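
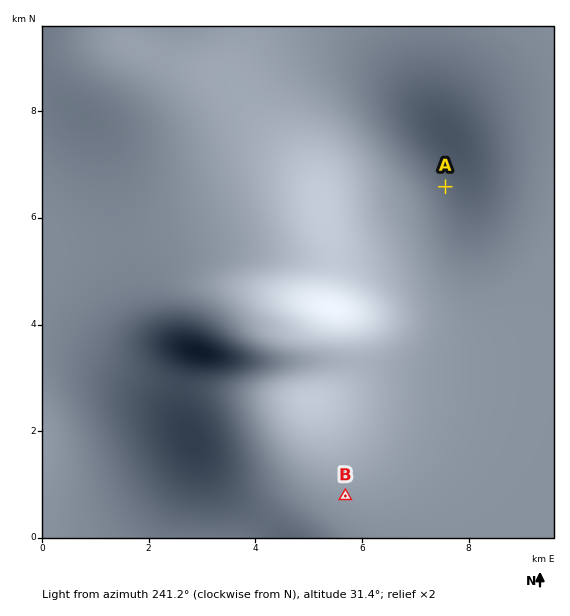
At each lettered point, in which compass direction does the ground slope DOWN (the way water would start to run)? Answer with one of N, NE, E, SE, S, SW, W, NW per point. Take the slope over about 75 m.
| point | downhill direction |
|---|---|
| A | E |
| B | NW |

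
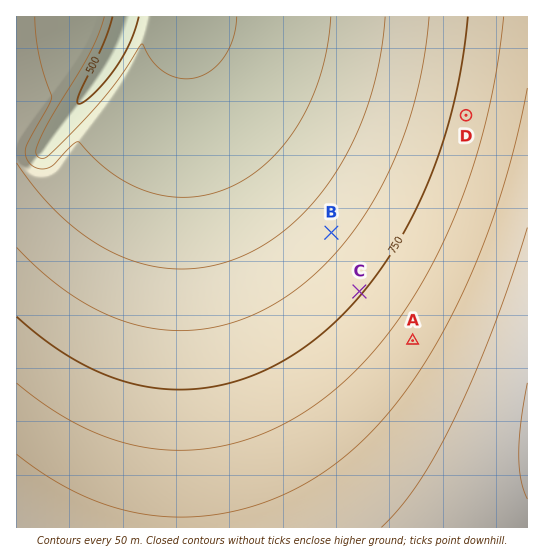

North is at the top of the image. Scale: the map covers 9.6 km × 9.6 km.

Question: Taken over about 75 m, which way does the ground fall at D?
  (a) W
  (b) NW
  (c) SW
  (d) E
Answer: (a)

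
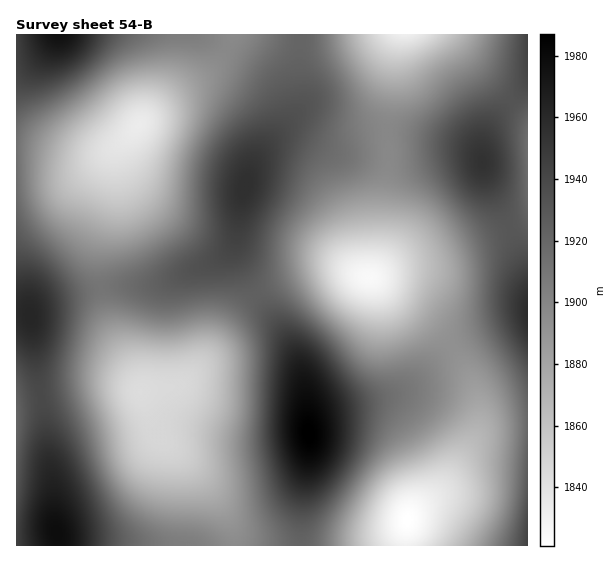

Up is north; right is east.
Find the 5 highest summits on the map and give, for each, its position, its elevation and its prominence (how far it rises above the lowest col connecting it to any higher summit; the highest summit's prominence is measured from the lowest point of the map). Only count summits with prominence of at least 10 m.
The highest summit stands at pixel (309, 433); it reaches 1987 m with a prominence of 166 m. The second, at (57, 533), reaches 1979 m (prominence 67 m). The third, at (30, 316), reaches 1962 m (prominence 23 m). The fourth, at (245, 187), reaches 1956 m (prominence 32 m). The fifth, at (482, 163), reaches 1954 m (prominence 24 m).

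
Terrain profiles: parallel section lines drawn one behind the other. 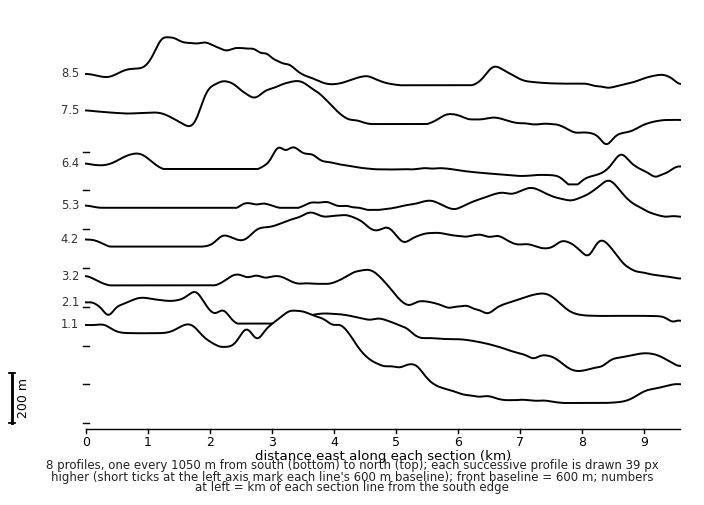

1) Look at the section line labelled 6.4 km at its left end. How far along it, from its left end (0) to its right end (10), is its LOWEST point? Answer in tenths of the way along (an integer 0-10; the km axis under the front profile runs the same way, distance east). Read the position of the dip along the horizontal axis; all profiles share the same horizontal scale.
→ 8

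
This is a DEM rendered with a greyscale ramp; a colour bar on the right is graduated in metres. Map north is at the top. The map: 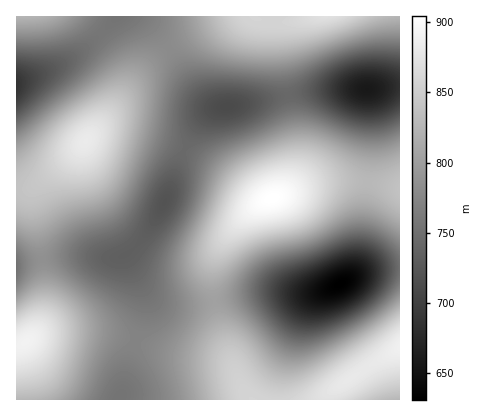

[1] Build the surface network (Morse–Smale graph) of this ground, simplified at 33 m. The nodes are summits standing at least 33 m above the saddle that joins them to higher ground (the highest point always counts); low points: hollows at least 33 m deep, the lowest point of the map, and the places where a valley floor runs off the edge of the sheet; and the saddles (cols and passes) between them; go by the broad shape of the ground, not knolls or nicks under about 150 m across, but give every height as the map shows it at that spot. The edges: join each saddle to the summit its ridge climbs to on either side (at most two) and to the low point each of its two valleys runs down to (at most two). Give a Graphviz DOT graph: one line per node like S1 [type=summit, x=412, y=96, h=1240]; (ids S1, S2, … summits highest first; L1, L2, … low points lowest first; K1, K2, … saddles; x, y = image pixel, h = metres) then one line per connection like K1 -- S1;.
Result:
graph terrain {
  S1 [type=summit, x=272, y=198, h=904];
  S2 [type=summit, x=26, y=342, h=890];
  S3 [type=summit, x=400, y=346, h=888];
  S4 [type=summit, x=86, y=142, h=882];
  S5 [type=summit, x=326, y=16, h=871];
  S6 [type=summit, x=18, y=16, h=825];
  L1 [type=low, x=340, y=284, h=631];
  L2 [type=low, x=366, y=90, h=658];
  L3 [type=low, x=16, y=86, h=685];
  L4 [type=low, x=398, y=400, h=827];
  K1 [type=saddle, x=328, y=400, h=872];
  K2 [type=saddle, x=368, y=182, h=828];
  K3 [type=saddle, x=214, y=302, h=803];
  K4 [type=saddle, x=42, y=260, h=785];
  K5 [type=saddle, x=170, y=48, h=780];
  K6 [type=saddle, x=136, y=342, h=773];
  K7 [type=saddle, x=102, y=32, h=757];
  K8 [type=saddle, x=184, y=150, h=745];
  K9 [type=saddle, x=288, y=96, h=742];
  K1 -- S3;
  K1 -- L1;
  K1 -- L4;
  K2 -- S1;
  K2 -- L1;
  K2 -- L2;
  K3 -- S1;
  K3 -- S3;
  K3 -- L1;
  K3 -- L2;
  K4 -- S2;
  K4 -- S4;
  K4 -- L2;
  K5 -- S4;
  K5 -- S5;
  K5 -- L2;
  K5 -- L3;
  K6 -- S2;
  K6 -- S3;
  K6 -- L2;
  K7 -- S4;
  K7 -- S6;
  K7 -- L3;
  K8 -- S1;
  K8 -- S4;
  K8 -- L2;
  K9 -- S1;
  K9 -- S5;
  K9 -- L2;
}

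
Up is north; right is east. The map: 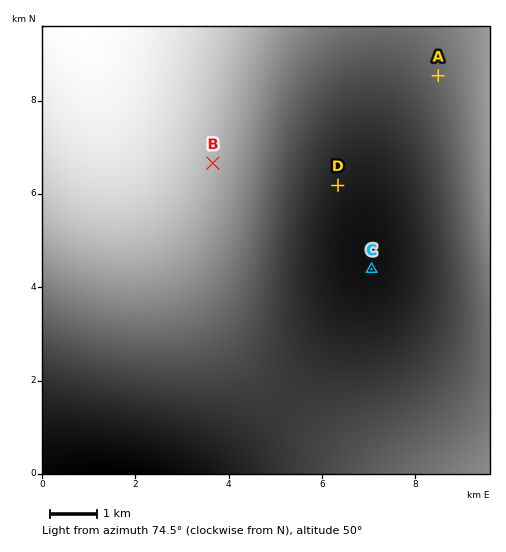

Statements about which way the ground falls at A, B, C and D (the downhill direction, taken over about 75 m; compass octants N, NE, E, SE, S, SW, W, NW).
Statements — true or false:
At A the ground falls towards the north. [true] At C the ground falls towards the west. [true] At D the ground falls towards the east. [false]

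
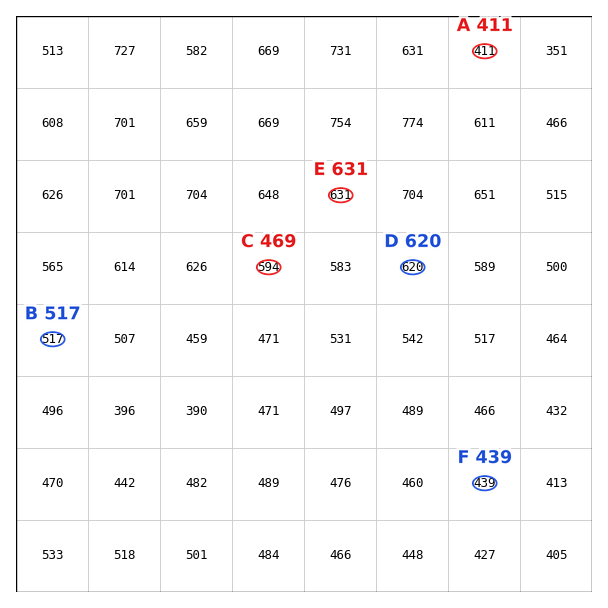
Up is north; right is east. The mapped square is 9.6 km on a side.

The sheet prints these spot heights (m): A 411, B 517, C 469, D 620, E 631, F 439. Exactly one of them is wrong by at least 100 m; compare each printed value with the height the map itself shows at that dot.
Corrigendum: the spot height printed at C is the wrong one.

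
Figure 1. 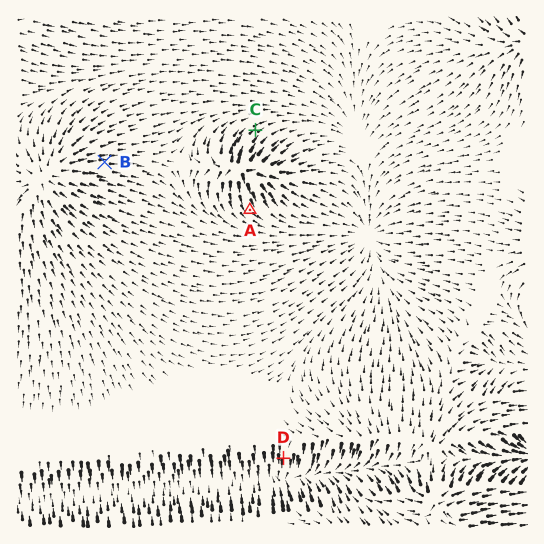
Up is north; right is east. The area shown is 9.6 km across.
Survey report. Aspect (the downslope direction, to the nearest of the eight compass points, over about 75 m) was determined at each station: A SE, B E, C NE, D S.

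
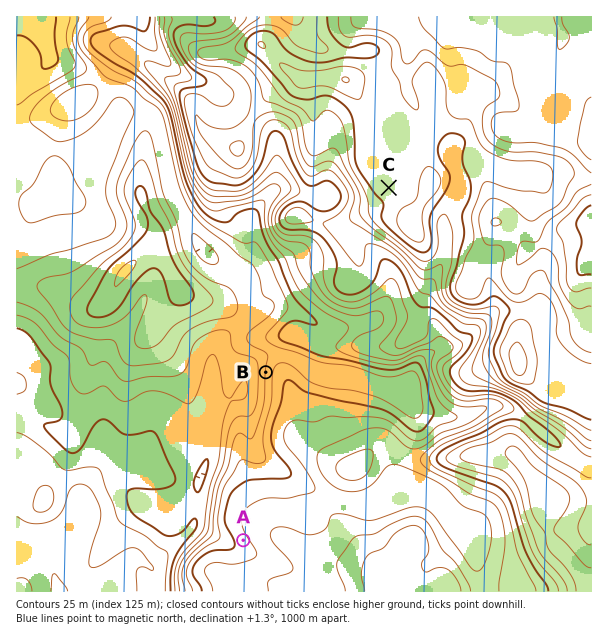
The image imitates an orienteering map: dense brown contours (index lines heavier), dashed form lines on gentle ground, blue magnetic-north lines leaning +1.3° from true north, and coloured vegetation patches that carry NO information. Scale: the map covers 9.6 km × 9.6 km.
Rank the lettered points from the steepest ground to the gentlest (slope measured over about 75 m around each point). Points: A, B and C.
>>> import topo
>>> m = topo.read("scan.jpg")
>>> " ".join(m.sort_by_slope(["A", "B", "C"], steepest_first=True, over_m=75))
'B A C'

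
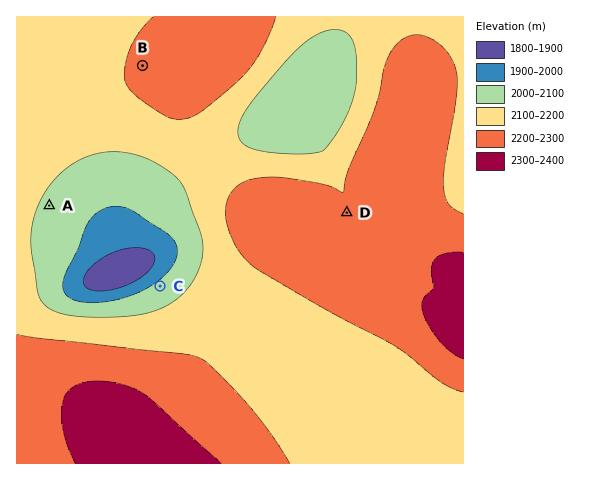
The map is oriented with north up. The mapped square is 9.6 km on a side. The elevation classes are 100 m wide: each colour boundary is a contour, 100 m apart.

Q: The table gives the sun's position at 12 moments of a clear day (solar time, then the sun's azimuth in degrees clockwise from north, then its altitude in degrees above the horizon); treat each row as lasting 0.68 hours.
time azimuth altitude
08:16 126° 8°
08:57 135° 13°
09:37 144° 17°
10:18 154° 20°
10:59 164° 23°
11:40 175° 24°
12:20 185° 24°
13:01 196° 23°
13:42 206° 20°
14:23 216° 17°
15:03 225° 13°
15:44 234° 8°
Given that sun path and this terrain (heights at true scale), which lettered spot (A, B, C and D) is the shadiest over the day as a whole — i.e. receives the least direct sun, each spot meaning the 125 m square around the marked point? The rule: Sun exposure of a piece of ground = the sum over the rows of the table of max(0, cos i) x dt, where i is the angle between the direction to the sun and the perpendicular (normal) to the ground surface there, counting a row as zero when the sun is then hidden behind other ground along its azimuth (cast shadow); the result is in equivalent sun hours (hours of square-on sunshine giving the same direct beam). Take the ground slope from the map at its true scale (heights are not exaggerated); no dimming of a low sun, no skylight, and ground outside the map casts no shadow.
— C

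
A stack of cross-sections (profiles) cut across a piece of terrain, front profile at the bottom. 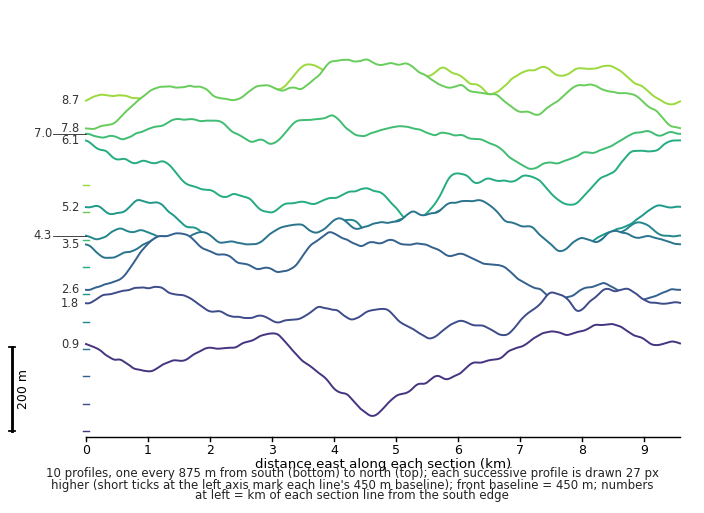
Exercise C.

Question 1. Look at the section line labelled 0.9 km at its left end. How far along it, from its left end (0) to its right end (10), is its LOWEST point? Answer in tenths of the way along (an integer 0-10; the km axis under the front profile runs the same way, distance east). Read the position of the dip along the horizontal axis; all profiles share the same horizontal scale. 5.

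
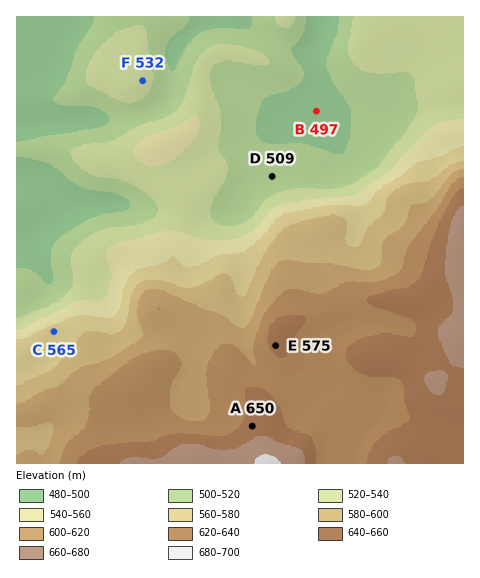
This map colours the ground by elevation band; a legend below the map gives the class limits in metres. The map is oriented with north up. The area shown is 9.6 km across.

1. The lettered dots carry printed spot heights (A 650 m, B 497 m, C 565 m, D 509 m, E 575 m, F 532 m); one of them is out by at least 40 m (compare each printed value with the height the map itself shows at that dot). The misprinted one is E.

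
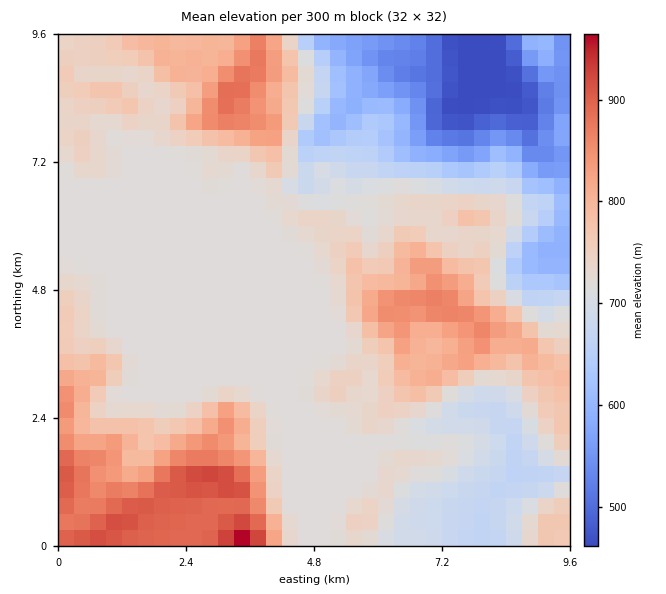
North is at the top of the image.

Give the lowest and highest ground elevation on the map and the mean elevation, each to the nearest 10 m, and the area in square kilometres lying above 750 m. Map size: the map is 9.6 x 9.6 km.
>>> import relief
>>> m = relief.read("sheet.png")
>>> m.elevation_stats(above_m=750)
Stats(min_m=460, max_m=970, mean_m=720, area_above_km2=28.3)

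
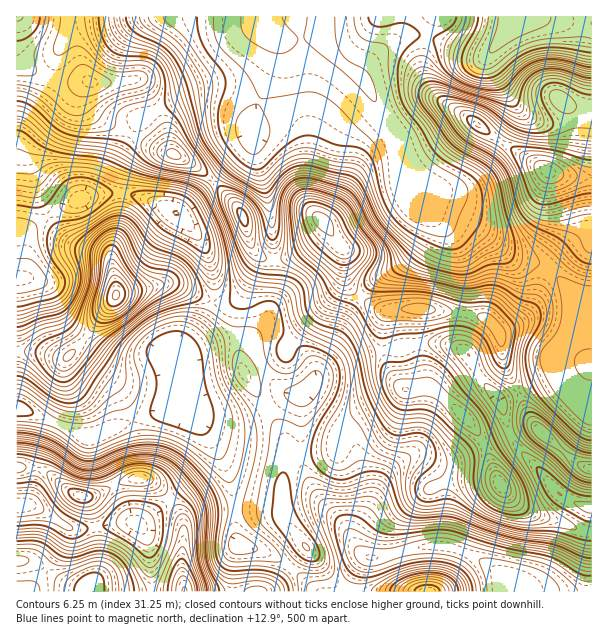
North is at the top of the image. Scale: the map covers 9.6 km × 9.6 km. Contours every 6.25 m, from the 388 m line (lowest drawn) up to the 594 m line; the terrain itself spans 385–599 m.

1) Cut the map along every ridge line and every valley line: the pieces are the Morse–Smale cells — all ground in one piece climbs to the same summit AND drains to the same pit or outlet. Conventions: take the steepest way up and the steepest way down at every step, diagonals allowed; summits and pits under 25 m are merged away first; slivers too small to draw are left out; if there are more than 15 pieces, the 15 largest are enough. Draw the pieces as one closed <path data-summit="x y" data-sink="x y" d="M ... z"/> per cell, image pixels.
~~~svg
<path data-summit="321 221" data-sink="516 17" d="M324 31l-1 3-21 4-28 3 3 3 0 16-6 18-18 38-1 27-38 37 27 32 12 37 8 9 9 2 18-2 12-6 18-14 7-8 1-6 18 28 0 23 6 13 22 18 18 5-5 4-1 6-2 17 2 12 38-7 19 0 18 5 11 9 10 20 18 23 15-4 42-23 10 17 13 13 13 9 1-112-16 0-6-10-25-24-24-6-14-6-33-28-40-15-18-10-12-24-4-30-6-15-12-16-15-32-35-30-6-10z"/><path data-summit="321 221" data-sink="509 588" d="M326 224l-1 6-7 8-18 14-12 6-18 2-12-6 0 10-16 29-11 9-18-1-2 2-3 9-9 14-23 27 5 19-3 33 24 21 21 35 11 31 1 42 3 11 34 9 18 12 28 26 35 0 5-20 10-14 19-2 32-9 24-1 2-46-3-15-8-14-12-11-11-3-10 5-16 14-19 39-11 15 11-20 2-12-13-60-5-9-12-11-20-12-11-11 0-5 16-18 25-12 35-10 1-29 1-6 5-4-18-5-22-18-6-13 0-23z"/><path data-summit="548 171" data-sink="516 17" d="M536 16l-20 0-17 26-13 13-10 0-53-19-22 1-18 12-19 20-3 8 6 7 15 32 15 22 7 39 8 18 5 7 17 9 40 15 33 28 14 6 24 6 25 24 6 10 15 0 1-276z"/><path data-summit="17 17" data-sink="516 17" d="M257 16l-240 0-1 41 11 11 26 12 34 0 3 3-4 3-1 13 3 8 11 11 59 32 28 10 27 21 39-38 1-27 23-50 1-22-18-15z"/><path data-summit="501 485" data-sink="509 588" d="M383 350l-35 10-25 12-16 18 0 5 11 11 26 16 6 7 5 9 13 57-6 21 4-1 19-39 16-14 13-5 14 7 6 7 8 14 3 15-1 47 20 5 27 14 14 13 3 5 1 8 82 0 1-59-55-17-25-17-14-19-11-30-12-22-38-37-6-3-29 0-8-10z"/><path data-summit="116 296" data-sink="17 278" d="M126 193l-21 0-25 6-35 18-19 14-2 6 0 38-3 3-5 1 1 73 24 0 25 6 18-17 31-45 5-4 50-9 10 3 26 14 6 0 2-22-3-14-7-19-11-15-17-18-29-13z"/><path data-summit="116 296" data-sink="509 588" d="M170 283l-53 11-27 39-24 25-25-6-24 0-1 56 19 6 43 20 12 4 24-11 62-21 2-2 3-17 0-15-5-19 23-27 13-24z"/><path data-summit="17 17" data-sink="17 278" d="M17 58l0 220 4 0 3-3 0-38 2-6 19-14 35-18 25-6 21 0 29 9 22 12 35-32-6-8-20-14-28-10-59-32-11-11-3-8 1-13 4-3-3-3-34 0-26-12z"/><path data-summit="80 495" data-sink="509 588" d="M177 404l-87 34-12-4-43-20-18-5-1 58 28 3 24 20 12 6 13 0 35-16 15-2 10 4 18 17 32-25 9-10 4-8-2-9-12-21z"/><path data-summit="501 485" data-sink="516 17" d="M441 343l-19 0-38 7 4 16 10 18 7 6 26-2 15 10 29 30 12 22 11 30 10 15 13 11 16 10 27 7 21 9 6 0 1-25-13-2-15-7-12-12-11-15-27-28-14-41-18-21-12-24-11-9z"/><path data-summit="90 591" data-sink="516 17" d="M30 505l-14 1 1 86 134-1 0-25-3-24-3-9-8-10-12-1-29 6-24 1z"/><path data-summit="90 591" data-sink="516 17" d="M515 16l-257 0 0 10 8 10 9 4 27-2 21-4 1-3 2 13 6 10 28 24 4-9 19-20 22-13 18 0 53 19 10 0 22-25 8-12z"/><path data-summit="591 468" data-sink="516 17" d="M555 373l-42 23-14 5 5 9 6 24 8 15 23 22 19 23 19 11 12 1 1-93-14-10-13-13z"/><path data-summit="185 591" data-sink="509 588" d="M215 446l1 10-4 8-42 36 6 7 8 20-3 39 4 26 47-1 2-31 4-12-3-14-1-42-6-21z"/><path data-summit="428 591" data-sink="509 588" d="M443 546l-24 1-32 9-19 2-10 14-4 19 154 0 0-7-3-5-14-13-27-14z"/>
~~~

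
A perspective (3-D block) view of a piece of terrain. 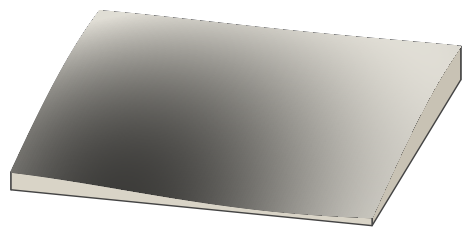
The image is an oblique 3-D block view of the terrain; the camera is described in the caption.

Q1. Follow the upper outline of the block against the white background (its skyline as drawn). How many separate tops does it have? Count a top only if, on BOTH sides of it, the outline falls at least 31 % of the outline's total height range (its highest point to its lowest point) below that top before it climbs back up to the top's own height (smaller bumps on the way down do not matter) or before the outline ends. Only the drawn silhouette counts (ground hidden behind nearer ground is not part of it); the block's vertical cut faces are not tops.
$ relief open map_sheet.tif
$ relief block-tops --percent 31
0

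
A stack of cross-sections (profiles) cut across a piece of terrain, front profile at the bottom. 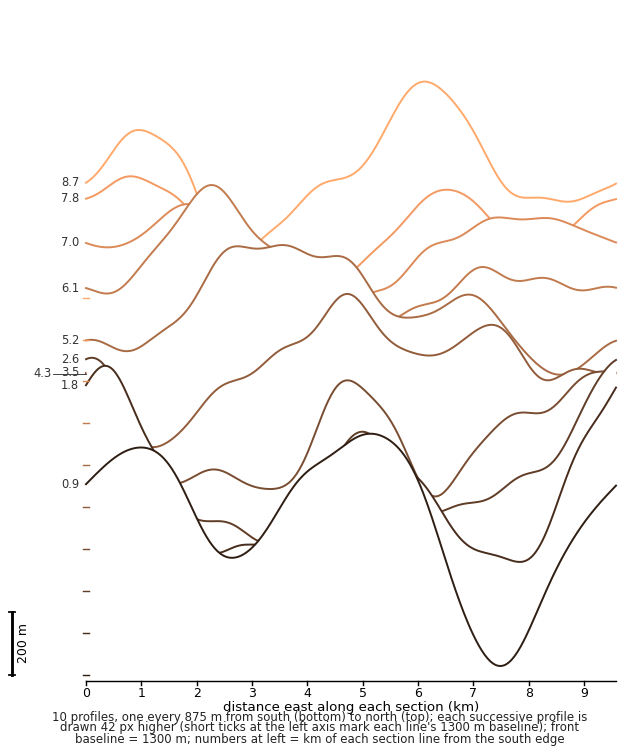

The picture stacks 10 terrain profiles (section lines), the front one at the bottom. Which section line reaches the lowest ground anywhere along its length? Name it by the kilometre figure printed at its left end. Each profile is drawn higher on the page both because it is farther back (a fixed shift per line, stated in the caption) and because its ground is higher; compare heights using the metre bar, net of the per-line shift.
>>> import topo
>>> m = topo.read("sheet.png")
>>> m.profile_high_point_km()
0.9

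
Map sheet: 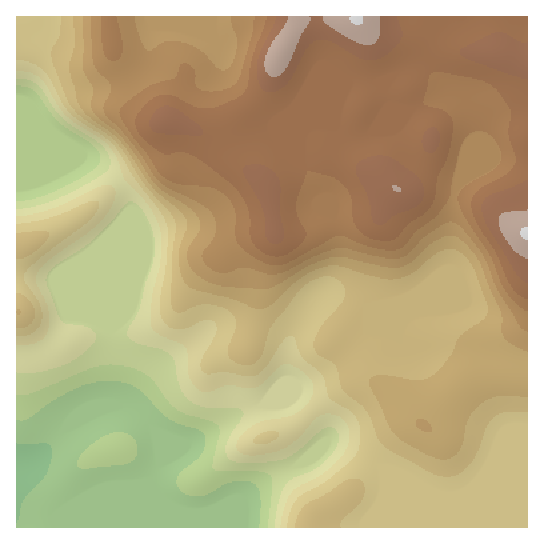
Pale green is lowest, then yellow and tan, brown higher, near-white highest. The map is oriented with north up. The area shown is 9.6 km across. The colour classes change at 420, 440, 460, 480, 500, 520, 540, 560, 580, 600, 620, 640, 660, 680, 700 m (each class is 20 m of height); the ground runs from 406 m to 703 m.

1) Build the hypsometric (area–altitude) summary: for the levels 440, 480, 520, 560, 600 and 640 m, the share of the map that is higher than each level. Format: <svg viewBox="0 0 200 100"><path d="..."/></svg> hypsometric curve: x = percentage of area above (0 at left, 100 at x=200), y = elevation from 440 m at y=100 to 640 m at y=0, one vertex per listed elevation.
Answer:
<svg viewBox="0 0 200 100"><path d="M182 100l-25-20-21-20-45-20-21-20-26-20"/></svg>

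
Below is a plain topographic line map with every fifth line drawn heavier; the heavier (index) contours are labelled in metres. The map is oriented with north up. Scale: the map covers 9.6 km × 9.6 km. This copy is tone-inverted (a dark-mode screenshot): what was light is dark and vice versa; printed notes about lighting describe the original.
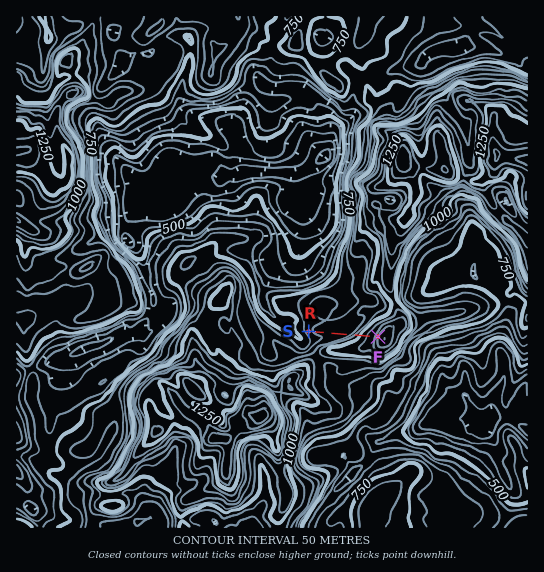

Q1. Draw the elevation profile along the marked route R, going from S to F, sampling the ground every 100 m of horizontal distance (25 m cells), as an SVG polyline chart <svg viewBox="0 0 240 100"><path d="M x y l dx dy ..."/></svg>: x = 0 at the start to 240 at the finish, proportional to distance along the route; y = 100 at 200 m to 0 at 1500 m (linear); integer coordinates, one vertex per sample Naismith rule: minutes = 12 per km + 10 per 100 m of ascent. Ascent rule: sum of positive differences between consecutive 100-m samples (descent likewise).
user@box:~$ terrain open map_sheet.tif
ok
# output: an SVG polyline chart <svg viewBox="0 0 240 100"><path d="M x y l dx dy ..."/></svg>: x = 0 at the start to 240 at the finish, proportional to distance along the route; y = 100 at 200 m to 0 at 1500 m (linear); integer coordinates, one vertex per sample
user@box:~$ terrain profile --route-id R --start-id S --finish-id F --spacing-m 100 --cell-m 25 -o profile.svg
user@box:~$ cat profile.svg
<svg viewBox="0 0 240 100"><path d="M0 52l18-2 19-1 18-1 19 0 18 1 18 0 19-1 18-2 19-4 18-5 18-2 19-3 18-4 1 0"/></svg>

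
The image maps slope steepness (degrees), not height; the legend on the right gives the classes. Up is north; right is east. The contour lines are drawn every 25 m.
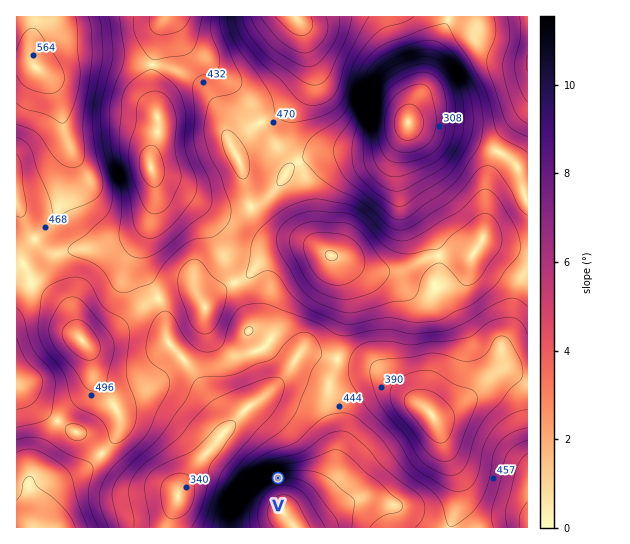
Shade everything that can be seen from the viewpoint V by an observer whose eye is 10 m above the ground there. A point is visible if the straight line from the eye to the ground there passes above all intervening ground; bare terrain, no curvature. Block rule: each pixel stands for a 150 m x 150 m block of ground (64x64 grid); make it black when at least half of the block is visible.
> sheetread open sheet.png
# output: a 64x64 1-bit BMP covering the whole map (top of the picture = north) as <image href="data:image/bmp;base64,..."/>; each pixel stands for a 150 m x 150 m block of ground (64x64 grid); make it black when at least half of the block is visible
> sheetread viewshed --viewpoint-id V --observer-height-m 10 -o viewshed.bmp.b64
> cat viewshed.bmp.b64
<image width="64" height="64" href="data:image/bmp;base64,Qk0+AgAAAAAAAD4AAAAoAAAAQAAAAEAAAAABAAEAAAAAAAACAAATCwAAEwsAAAIAAAAAAAAA////AAAAAAA//gAAAAAAAD//AAAAAAAAP/+AAAAAAAM//8AAAAAAB3//wACAAAAPf//wAcAAAB9///wB/4AAHz///8f/gAAfP/////+AAD9//////4AAPz4f////gAA/PA////+AAD8cD////4AAPwwP////wAA/Af/////AAD8A/////8AAPwB/////4AA/AH/////AAP8Af////+AD/wB/////////AP////////8B/////////wD/////////AP////////8A/////////wD/////////APf///////8A4////////wDh/v//////APD4f/////8A8CA////f/wBwAB///9/HADAAD//wP8MAcAAP/8AfwwD4AD/8AAfwB/gAB/AAB+Af+AAAAAADwB/4AAAAAABAD/gAAAAAAAAP+AAAAAAAAA/4ADgAAAAAD/gAOAAAAAAP+AB8AAAAAB/4AHwAAAAAH/gA/gAAAAAf8AH+AAAAAA/wA/4AAAAAD/AD9gAAAAAf8APuAAAAAP/wAY8AAAAD//AABwAAAAf/8AADgAAAB//wAAGAAAAH//AAA8AAAAf/8AAD4AAAB//4GAf4AAAHf/z4B/gAAA8///AP/AAADwP/gB/+AAAHB/8AH/4AAAcH/wA//wAABw/+AD//AAAHH/8AP/wAAAcf/wA/8AAABw=="/>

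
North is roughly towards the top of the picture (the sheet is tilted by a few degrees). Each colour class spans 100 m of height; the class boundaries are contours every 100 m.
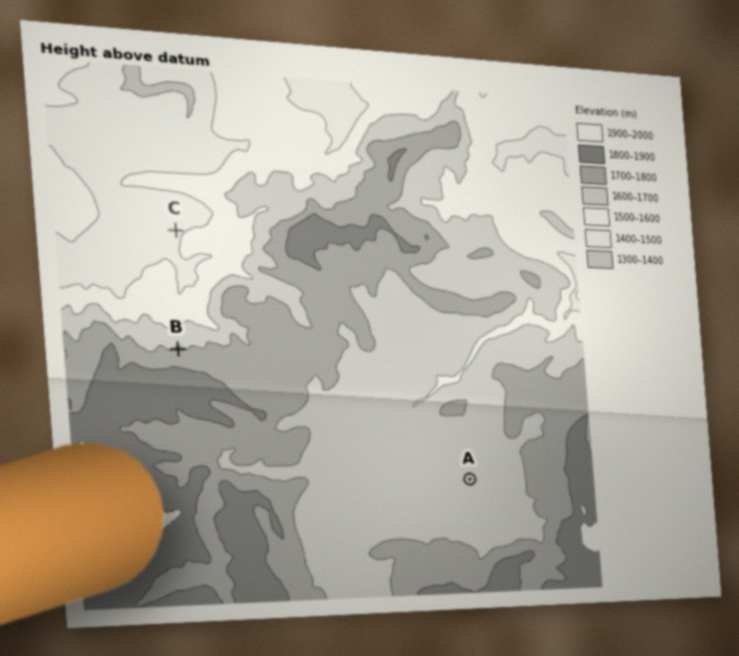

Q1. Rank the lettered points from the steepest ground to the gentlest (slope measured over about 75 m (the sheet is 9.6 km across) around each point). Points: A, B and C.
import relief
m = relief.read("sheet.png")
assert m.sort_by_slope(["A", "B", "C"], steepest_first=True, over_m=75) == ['B', 'C', 'A']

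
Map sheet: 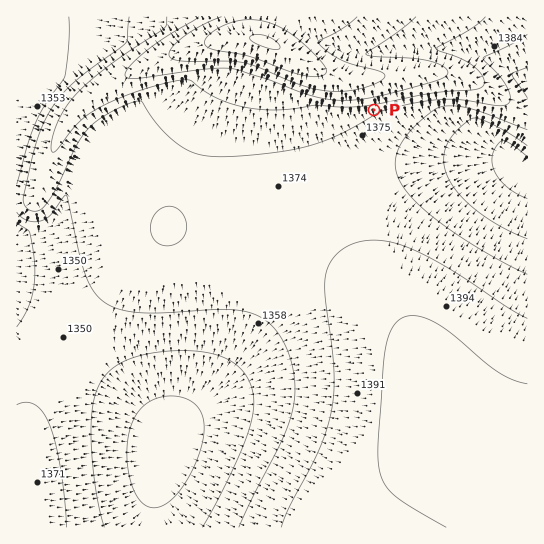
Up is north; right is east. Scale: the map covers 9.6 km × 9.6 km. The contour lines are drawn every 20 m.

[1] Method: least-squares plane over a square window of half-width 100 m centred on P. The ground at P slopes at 6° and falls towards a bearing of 168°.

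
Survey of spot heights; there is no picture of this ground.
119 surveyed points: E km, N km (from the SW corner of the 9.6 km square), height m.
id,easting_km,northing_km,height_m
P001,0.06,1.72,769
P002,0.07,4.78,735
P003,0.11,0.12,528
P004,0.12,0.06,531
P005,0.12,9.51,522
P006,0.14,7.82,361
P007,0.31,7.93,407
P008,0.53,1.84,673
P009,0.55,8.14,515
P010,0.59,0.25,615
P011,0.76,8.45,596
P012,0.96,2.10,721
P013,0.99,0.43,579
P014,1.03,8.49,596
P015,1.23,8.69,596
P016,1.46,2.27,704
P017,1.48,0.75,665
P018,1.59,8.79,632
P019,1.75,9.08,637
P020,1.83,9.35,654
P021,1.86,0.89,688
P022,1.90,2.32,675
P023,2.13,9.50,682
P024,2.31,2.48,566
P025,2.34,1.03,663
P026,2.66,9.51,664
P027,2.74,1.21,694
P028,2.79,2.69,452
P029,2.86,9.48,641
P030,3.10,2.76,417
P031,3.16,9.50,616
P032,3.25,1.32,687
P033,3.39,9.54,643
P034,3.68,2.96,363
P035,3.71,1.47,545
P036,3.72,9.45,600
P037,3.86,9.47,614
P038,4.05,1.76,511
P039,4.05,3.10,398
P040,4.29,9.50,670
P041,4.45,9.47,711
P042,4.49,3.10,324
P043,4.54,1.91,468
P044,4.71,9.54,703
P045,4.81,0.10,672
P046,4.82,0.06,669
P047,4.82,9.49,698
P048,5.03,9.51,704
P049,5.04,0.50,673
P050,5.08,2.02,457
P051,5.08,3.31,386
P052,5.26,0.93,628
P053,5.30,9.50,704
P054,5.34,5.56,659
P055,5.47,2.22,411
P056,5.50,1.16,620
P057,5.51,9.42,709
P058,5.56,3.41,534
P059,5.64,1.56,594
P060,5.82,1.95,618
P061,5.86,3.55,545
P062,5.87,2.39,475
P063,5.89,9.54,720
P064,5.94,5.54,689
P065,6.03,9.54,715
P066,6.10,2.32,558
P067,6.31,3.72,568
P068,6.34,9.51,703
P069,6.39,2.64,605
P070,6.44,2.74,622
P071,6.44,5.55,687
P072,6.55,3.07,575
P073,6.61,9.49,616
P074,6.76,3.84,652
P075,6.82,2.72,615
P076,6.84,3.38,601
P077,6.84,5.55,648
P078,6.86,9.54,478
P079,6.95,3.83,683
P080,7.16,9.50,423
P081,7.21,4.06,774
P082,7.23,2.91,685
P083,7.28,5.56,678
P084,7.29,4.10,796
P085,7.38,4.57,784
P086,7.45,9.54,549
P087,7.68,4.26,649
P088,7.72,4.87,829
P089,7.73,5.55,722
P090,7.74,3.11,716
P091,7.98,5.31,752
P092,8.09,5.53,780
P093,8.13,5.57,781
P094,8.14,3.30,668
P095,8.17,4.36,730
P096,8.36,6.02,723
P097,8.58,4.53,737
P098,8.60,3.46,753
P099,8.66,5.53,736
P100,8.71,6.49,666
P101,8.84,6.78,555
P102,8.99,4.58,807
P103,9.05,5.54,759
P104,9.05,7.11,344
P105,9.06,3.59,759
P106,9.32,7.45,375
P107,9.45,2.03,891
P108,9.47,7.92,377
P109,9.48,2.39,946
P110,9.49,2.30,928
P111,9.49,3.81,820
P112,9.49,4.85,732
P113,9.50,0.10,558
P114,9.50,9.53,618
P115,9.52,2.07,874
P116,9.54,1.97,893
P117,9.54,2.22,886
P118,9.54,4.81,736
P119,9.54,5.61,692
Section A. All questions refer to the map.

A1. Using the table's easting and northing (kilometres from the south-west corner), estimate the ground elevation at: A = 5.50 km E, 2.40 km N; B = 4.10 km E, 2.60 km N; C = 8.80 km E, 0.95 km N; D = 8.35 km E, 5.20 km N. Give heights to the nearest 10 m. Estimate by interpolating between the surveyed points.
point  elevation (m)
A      360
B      440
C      600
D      760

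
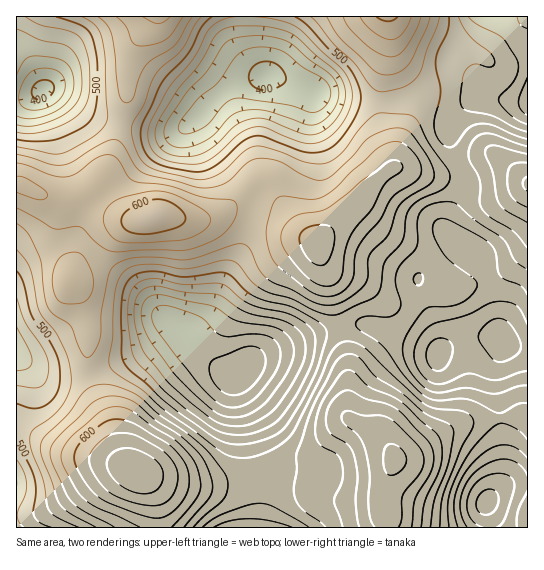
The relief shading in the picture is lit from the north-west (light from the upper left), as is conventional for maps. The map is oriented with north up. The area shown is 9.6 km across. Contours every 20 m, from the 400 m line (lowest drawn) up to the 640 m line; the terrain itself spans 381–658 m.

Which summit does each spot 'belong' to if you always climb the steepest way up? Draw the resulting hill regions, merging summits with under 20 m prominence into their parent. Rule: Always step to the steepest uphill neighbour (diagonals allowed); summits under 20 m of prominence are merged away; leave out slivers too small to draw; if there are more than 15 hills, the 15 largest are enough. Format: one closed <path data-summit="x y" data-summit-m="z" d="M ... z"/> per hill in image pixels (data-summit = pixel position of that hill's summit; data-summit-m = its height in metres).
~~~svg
<path data-summit="319 242" data-summit-m="610" d="M271 76l-20 3-18 6-15 11-22 23 0 6 16 29 20 25 21 22 0 12-10 36-16 28-15 36-15 16-10 8 24 24 19 12 11-1 16-15 16-8 44-16 40-9 13 1 68 28 1-19-19-45-1-11 28-26 10-4 10 1-20-18 0-9 2-7 15-26 0-12-13-31-2-19 8-13 10-10 10-5-31 2-25-4-16 4-51-1-33-5z"/><path data-summit="154 217" data-summit-m="618" d="M50 89l-7 0-12 7-15 3 0 256 26 20 9 2 28 0 20-5 47-21 31-23 10 8 22-19 8-15 10-25 18-35 8-29 0-12-21-22-20-25-17-34-17 11-12 1-20-3-52-13-29-20z"/><path data-summit="138 473" data-summit-m="658" d="M178 328l-32 23-59 25-41 0-30-19 1 171 242-1 2-32-14-73-10-28-1-16 3-4-9-1-12-6z"/><path data-summit="394 459" data-summit-m="624" d="M363 324l-14 1-32 8-44 16-16 8-18 16-3 5 1 16 10 28 14 73-2 32 230 1-2-26 10-15 6-12-2-57-5-32 0-19 7-21-2-7-2-2-30 2-14 4-17 10z"/><path data-summit="158 17" data-summit-m="587" d="M242 16l-225 0-1 82 11-1 16-8 7 0 15 7 24 17 13 6 52 12 24 0 17-11 23-24 15-11 13-5 18-3-17-26-4-14z"/><path data-summit="387 17" data-summit-m="604" d="M499 16l-256 0 0 21 8 22 14 17 24 5 32 14 46 6 38 0 16-4 25 4 20 0 7-2 54 2 1-55-19-16z"/><path data-summit="527 183" data-summit-m="583" d="M501 99l-23 0-7 2-14 13-8 13 2 19 13 31 0 12-15 26-2 7 0 9 12 13 18 13 10 16 8 24 5 41 9 7 18 4 1-247z"/>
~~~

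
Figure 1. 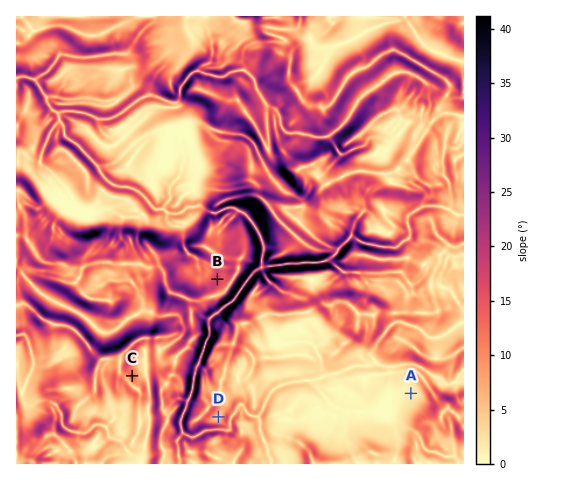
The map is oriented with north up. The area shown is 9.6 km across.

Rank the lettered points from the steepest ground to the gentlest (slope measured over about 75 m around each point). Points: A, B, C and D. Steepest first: B C D A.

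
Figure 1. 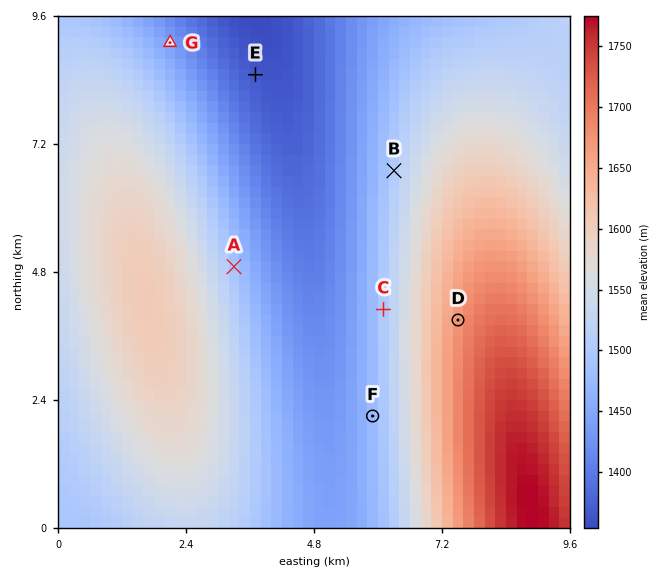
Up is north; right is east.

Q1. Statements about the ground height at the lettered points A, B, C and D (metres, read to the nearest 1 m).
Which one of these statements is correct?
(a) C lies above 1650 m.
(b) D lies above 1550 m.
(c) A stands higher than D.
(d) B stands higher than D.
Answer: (b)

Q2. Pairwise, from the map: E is lower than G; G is lower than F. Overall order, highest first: F G E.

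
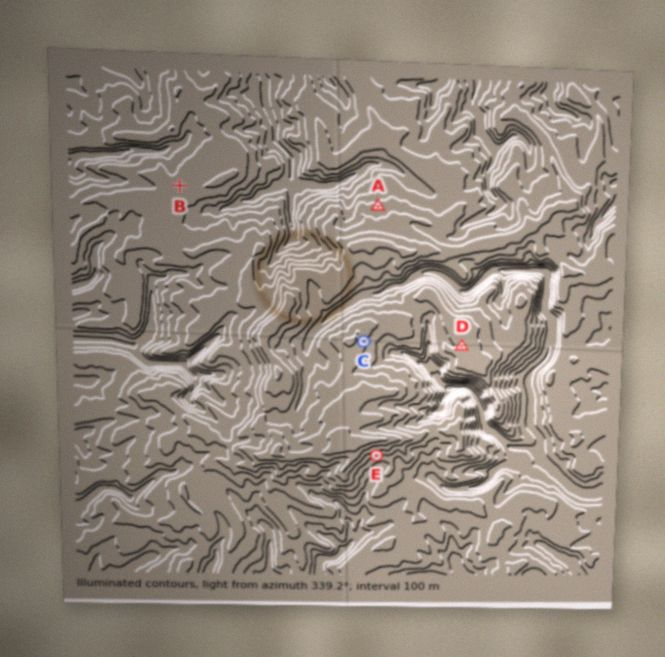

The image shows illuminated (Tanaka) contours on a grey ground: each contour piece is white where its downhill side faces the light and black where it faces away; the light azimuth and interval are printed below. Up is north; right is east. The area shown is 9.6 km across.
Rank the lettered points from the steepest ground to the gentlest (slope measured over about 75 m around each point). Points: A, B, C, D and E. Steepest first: E C A B D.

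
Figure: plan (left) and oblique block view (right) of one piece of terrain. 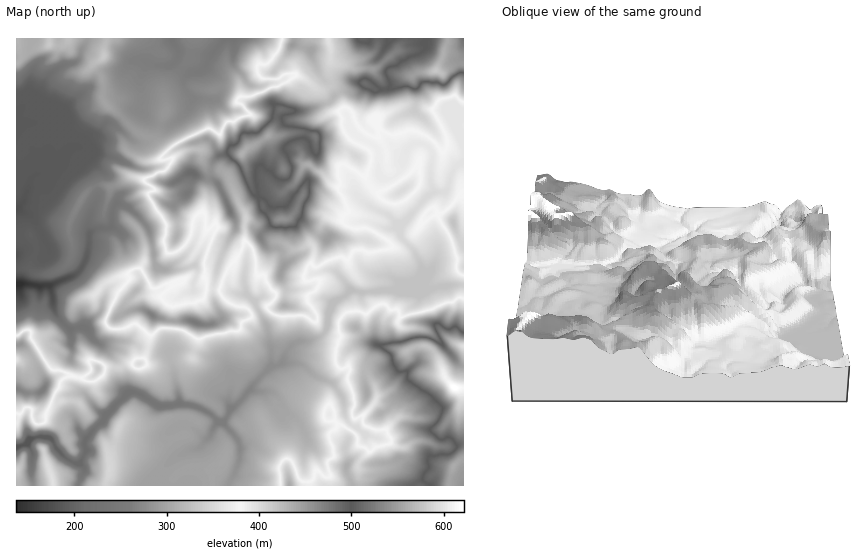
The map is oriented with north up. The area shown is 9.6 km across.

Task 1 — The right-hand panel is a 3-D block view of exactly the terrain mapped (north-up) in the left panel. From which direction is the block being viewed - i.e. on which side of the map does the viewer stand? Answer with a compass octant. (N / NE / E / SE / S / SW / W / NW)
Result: N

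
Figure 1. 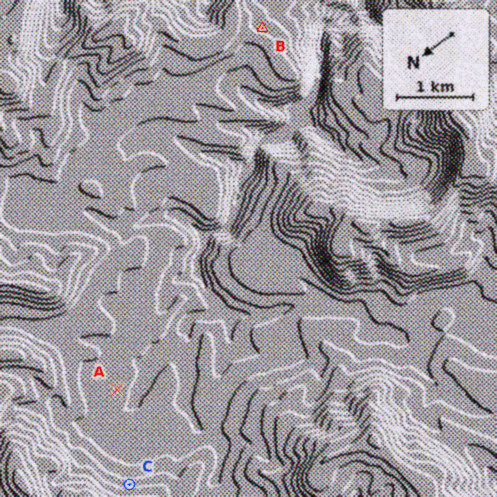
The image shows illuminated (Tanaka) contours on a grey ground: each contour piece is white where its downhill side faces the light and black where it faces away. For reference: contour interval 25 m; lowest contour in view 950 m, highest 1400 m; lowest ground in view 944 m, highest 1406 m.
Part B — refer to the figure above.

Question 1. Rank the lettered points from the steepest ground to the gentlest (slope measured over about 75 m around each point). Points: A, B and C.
C B A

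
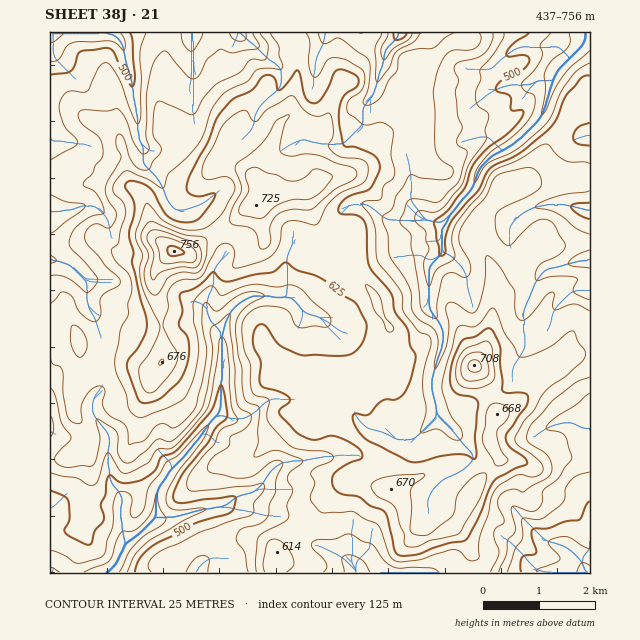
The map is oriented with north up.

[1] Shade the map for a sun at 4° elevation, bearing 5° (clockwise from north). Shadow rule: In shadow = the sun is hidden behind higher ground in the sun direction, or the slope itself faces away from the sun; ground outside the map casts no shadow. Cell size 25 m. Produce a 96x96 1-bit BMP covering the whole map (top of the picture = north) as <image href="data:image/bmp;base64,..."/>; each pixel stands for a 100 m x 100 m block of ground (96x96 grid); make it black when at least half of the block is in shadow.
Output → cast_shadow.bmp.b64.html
<image width="96" height="96" href="data:image/bmp;base64,Qk2+BAAAAAAAAD4AAAAoAAAAYAAAAGAAAAABAAEAAAAAAIAEAAATCwAAEwsAAAIAAAAAAAAA////AAAAAAD/4ABgAAAH//+Dj/Pv4ABgAAAP///Dj+P34ABwAAAP///AngfziAAwAAAf///AHA/wDgAAAAA/8f/AP/8AH4AAAAB/8B/gf/4AH8AAAAAf8AfA//wAH+AAAAAf8AAQ3/gAH/4AAAAf8AAwP/gAH//gAAAf+AAR//DgH///gAAf+AAB/+DwH///4AAf+AAL/+D4H///8AA//AAP/wD/H/n/+AA/+AAH/4D/H/x//AAfgAAH/8D/P/4f/gAOAAAD/+f/P/4P/wAAAAAD///+P/8D/4AAAAAB/4/+P/+AH/gAAAAB+A/+P/+AB/8AAAAAMAAAP//AA//AAAAAAAAAMf/gAf/gAAAMAAAAMf/gAP/wAAAMAAAYMf/wAP/AAADgEAA8ef/wAcAgAADg/AA8ff/wAcAAAADx/wA4f/34fcAAAAHx/+Aw//z4/IAAAAHwH/AA4/z8/gAAAAH4H/AAAfwc/wAAAAH4APgAAfwAP8AAAAH8Af+AAf4AH+AAAAH8Af+AA/4AD+AAAAH+AP+AAxwCA8AAAAH+AP8AABwCAAAAAAD+AD8AAAwDAAAAAAB4AA8AAAADYAAAAAAAAAAAAAAHcAAAAAAAAAAAAAAHOAAAAAAAAAAAAAAHgAAAAAAAAAAAAAAHgAAAAAAAAAAAAAOHgAAAAAAAAAAAAM/PgAAAAAAAAAAAAP/vgAAAAAAAAAAAAP//wAAAAAAAAAAAAP//wAAAQAAAAAAAAP//8AAAAAAAAAAAAf///AgAAAAAAAAAAf////gAAAAAAAAAAf////xwAAAAAAAAB/////3gAAAAAAEAP9/////gAAAAAAEB/x///z/AAAAAAAAH/h/4/x+AAAAAAAAP/h/8fwAAAAAAAeA/8c/+H0AAAABAAf9/wecHB/AAAADAAP8Dg/ADe/gAAAHAAAcBA+AD+HwAAAAAAAAAAAAD/P4AAAwAAAAAAAAA//8AAA4AAAAAAAAA//+AAD4AAAAAAAAAf//wAH8AAAAAOAAAf//8OP8AMAD8fAAAH///+P+AfB///gAIAf//4f+Af////gAcAH//wffAP/8HHgAfAAH/wcPgA/8AAAAf4AB/iAPwAAAAAAAf4AA/mAPwAAAAAAAPwAAAAAA4AAAAAAAAAAAAAAA4AAAAAAAAAAAAAAA8AAAAAAAAAAAAAAA/AAAAAAAAAAAAAAAfwAAAAHAAAAAAAAAP4AAHAHAAAADAAAAH8AAfgAAAAAGAAAAB+AAfAAAAAAAAAAAAeAAAAAAAAAAAAAAAPAAAAAAAAAAAAAAADAAAAAAAAAAMAAAABAAAAAAAAAAOAAAAAAAAAAAAAAAPAAAAAAAAAAAAAAAPAAAAAAAAAAAAAAAPAAAAAAAAAAAAAAAGAAAA+AAAAAAAAAAAAAAx/AAAAAAAAAAAAAB4/gAAAAAAAAAAAAD8HwAAAAAAAAAAAAH+A8AAAAAAAAAAAAH/AGAAAAAABgAAAAH/gAAAAAAAD8AAMABj8AAABAAAD8AAMAAAfgAADgAAHgAAAAAAAAA="/>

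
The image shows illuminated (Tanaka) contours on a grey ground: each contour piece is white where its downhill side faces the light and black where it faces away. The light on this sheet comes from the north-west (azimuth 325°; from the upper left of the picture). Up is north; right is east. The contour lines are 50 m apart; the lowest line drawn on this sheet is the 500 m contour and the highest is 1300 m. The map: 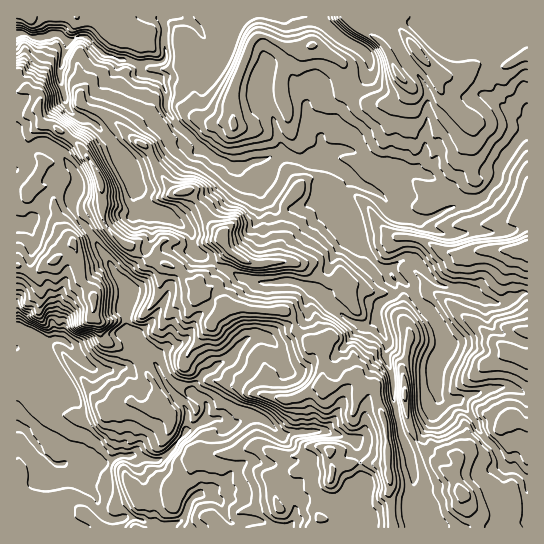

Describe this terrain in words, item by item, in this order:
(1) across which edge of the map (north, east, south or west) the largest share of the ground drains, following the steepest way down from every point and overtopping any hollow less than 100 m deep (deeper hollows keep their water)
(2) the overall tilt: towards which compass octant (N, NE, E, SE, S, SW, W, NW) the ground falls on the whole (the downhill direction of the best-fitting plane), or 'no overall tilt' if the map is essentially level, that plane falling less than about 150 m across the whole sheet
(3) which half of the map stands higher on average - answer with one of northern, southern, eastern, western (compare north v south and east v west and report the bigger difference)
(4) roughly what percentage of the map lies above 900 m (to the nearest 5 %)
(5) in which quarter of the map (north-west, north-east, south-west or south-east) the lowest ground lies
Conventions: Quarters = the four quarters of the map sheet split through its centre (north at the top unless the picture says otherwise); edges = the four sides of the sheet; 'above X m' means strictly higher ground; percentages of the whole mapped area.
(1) Most of the ground drains across the western edge.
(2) The general tilt is down to the west (the land rises towards the east).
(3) Taken as a whole, the eastern half is higher than the western.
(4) Roughly 60 % of the ground is higher than 900 m.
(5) Look to the south-west quarter for the lowest ground.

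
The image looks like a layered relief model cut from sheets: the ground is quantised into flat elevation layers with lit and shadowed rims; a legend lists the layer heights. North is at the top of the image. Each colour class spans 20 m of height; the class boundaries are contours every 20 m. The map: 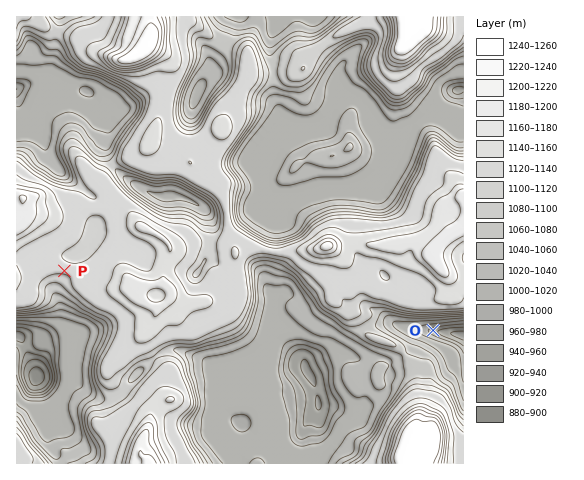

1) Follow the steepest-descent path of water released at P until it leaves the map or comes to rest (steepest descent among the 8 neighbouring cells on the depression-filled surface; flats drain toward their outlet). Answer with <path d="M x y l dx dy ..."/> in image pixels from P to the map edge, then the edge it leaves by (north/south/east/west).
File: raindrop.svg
<path d="M64 271l0 5-4 4-4 7 0 11 3 3 0 20-13 13-29 1"/>
exit: west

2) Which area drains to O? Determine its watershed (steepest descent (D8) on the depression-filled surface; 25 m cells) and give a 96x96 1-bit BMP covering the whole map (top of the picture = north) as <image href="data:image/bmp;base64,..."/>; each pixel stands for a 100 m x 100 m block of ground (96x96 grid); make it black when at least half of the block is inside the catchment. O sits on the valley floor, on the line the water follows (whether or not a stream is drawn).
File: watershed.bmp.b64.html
<image width="96" height="96" href="data:image/bmp;base64,Qk2+BAAAAAAAAD4AAAAoAAAAYAAAAGAAAAABAAEAAAAAAIAEAAATCwAAEwsAAAIAAAAAAAAA////AAAAAAAAAAAAAAAAAAAAAAAAAAAAAAAAAAAAAAAAAAAAAAAAAAAAAAAAAAAAAAAAAAAAAAAAAAAAAAAAAAAAAAAAAAAAAAAAAAAAAAAAAAAAAAAAAAAAAAAAAAAAAAAAAAAAAAAAAAAAAAAAAAAAAAAAAAAAAAAAAAAAAAAAAAAAAAAAAAAAAAAAAAAAAAAAAAAAAAAAAAAAAAAAAAAAAAAAAAAAAAAAAAAAAAAAAAAAAAAAAAAAAAAAAAAAAAAAAAAAAAAAAAAAAAAAAAAAAAAAAAAAAAAAAAAAAAAAAAAAAAAAAAAAAAAAAAAAAAAAAAAAAAAAAAAAAAAAAAAAAAAAAAAAAAAAAAAAAAAAAAAAAAAAAAAAAAAAAAAAAAAAAAAAEAAAAAAAAAAAAAAAOAAAAAAAAAAAAAAAfAAAAAAAAAAAAAAD/AAAAAAAAAAAAAAf/AAAAAAAAAAAAAA//4AAAAAAAAAAAAA//4AAAAAAAAAAAAB//4AAAAAAAAAAAAB//4AAAAAAAAAAAAD//4AAAAAAAAAAAAH//4AAAAAAAAAAAA///4AAAAAAAAAAAA///+AAAAAAAAAAAA////AAAAAAAAAAAB////gAAAAAAAAAAB////gAAAAAAAAAAB////gAAAAAAAAAAB////AAAAAAAAAAAB///+AAAAAAAAAAAB///+AAAAAAAAAAAB///8AAAAAAAAAAAB///4AAAAAAAAAAAB///4AAAAAAAAAAAB///8AAAAAAAAAAAAfAP8AAAAAAAAAAAAAAA8AAAAAAAAAAAAAAAAAAAAAAAAAAAAAAAAAAAAAAAAAAAAAAAAAAAAAAAAAAAAAAAAAAAAAAAAAAAAAAAAAAAAAAAAAAAAAAAAAAAAAAAAAAAAAAAAAAAAAAAAAAAAAAAAAAAAAAAAAAAAAAAAAAAAAAAAAAAAAAAAAAAAAAAAAAAAAAAAAAAAAAAAAAAAAAAAAAAAAAAAAAAAAAAAAAAAAAAAAAAAAAAAAAAAAAAAAAAAAAAAAAAAAAAAAAAAAAAAAAAAAAAAAAAAAAAAAAAAAAAAAAAAAAAAAAAAAAAAAAAAAAAAAAAAAAAAAAAAAAAAAAAAAAAAAAAAAAAAAAAAAAAAAAAAAAAAAAAAAAAAAAAAAAAAAAAAAAAAAAAAAAAAAAAAAAAAAAAAAAAAAAAAAAAAAAAAAAAAAAAAAAAAAAAAAAAAAAAAAAAAAAAAAAAAAAAAAAAAAAAAAAAAAAAAAAAAAAAAAAAAAAAAAAAAAAAAAAAAAAAAAAAAAAAAAAAAAAAAAAAAAAAAAAAAAAAAAAAAAAAAAAAAAAAAAAAAAAAAAAAAAAAAAAAAAAAAAAAAAAAAAAAAAAAAAAAAAAAAAAAAAAAAAAAAAAAAAAAAAAAAAAAAAAAAAAAAAAAAAAAAAAAAAAAAAAAAAAAAAAAAAAAAAAAAAAAAAAAAAAAAAAAAAAAAAAAAAAAAAAAAAAAAAAAAAAAAAAAAAAAAAAAAAAAAAAAAAAAAAAAAAAAAAAAAAAAAA="/>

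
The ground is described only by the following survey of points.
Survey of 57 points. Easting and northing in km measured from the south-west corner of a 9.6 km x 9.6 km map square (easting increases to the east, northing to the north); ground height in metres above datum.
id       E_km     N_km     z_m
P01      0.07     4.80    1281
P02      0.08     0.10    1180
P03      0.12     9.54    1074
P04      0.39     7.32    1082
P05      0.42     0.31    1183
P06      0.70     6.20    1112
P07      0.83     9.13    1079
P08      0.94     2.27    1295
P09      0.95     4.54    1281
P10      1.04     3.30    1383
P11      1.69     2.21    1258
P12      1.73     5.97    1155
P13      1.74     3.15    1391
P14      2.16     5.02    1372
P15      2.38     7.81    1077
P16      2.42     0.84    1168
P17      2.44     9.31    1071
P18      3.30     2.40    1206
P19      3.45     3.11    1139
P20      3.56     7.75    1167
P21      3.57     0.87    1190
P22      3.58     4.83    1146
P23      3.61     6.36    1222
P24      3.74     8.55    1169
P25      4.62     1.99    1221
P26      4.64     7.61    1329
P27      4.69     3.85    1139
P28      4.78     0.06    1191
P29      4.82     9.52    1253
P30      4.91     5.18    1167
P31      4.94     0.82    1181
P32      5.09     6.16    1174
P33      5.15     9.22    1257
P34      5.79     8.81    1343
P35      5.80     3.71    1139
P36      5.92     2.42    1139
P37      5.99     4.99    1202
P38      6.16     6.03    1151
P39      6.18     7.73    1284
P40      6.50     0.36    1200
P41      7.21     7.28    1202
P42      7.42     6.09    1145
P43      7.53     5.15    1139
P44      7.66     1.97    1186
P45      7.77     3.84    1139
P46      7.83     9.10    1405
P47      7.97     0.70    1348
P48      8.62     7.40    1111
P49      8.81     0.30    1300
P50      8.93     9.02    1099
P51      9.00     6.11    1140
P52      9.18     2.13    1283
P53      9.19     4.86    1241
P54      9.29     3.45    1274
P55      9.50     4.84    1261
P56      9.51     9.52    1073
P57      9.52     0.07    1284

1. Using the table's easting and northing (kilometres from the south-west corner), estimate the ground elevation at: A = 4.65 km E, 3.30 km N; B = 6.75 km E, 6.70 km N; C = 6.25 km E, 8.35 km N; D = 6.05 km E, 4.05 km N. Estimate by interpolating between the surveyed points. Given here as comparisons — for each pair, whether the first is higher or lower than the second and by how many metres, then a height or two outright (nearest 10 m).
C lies higher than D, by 200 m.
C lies higher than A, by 200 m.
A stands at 1140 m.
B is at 1210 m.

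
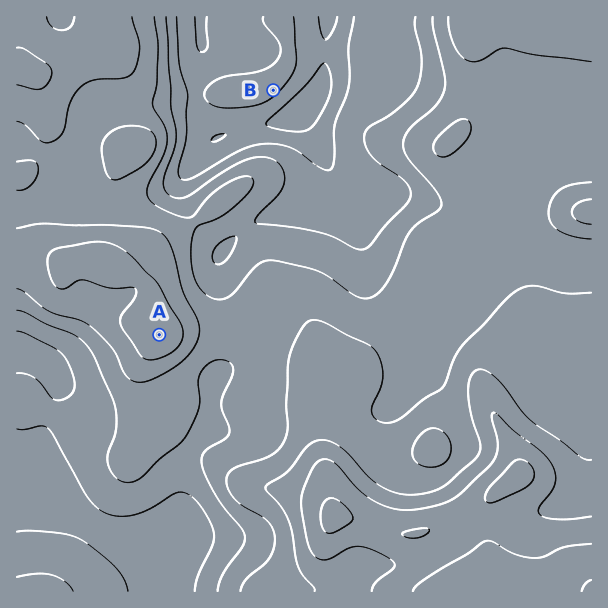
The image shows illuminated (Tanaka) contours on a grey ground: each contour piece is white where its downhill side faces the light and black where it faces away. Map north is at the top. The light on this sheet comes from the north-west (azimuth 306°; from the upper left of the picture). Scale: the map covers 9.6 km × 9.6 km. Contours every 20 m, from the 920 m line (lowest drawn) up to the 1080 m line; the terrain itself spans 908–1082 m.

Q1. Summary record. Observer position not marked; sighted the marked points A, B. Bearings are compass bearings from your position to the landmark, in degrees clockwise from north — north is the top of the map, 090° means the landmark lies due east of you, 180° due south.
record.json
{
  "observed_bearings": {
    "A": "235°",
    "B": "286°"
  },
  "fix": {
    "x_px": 440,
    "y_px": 138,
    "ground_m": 1000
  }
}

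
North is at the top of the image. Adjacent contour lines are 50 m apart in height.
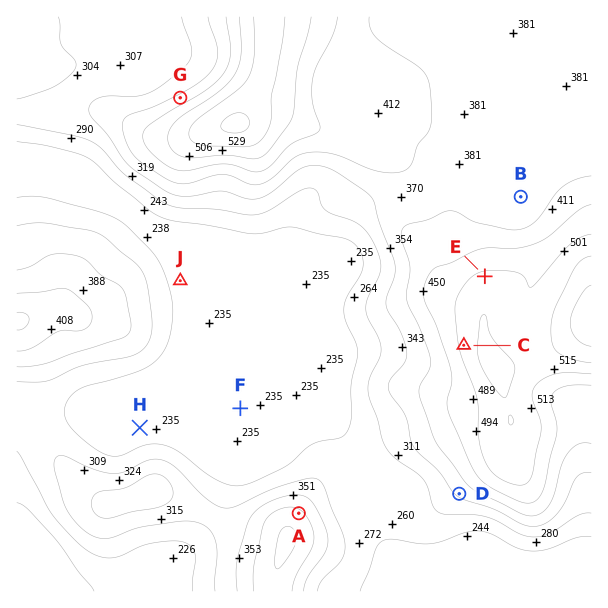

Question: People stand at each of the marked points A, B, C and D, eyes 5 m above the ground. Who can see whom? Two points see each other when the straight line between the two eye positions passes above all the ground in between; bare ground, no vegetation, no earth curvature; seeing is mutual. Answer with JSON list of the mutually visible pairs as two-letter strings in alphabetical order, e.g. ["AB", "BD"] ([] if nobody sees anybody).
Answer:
["AC", "AD"]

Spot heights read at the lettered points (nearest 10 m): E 510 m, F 240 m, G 420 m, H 240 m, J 230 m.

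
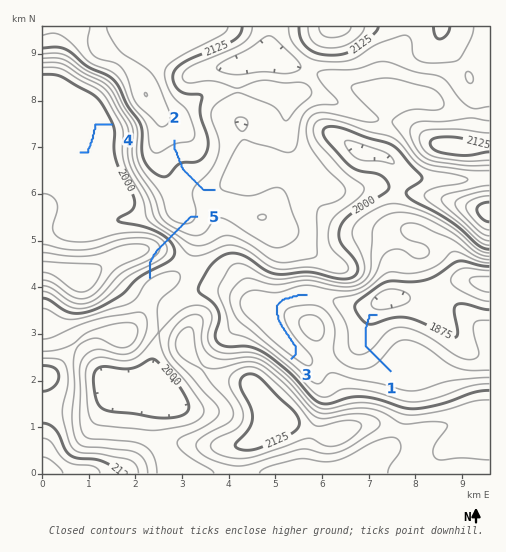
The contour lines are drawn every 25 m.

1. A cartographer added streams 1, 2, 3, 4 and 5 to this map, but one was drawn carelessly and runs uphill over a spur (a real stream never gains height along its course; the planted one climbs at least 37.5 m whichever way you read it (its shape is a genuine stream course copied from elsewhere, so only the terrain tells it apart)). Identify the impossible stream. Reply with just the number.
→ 5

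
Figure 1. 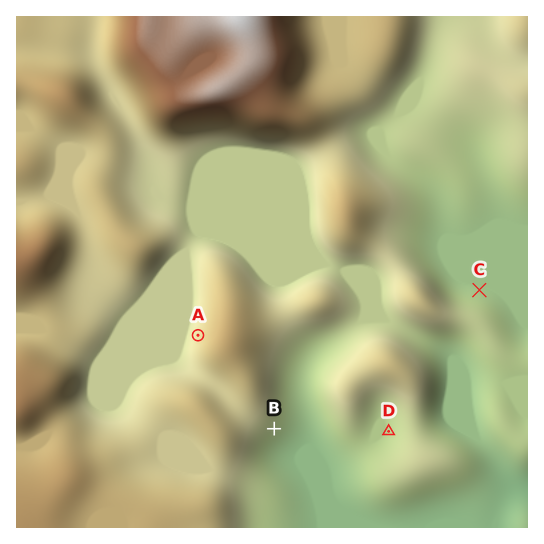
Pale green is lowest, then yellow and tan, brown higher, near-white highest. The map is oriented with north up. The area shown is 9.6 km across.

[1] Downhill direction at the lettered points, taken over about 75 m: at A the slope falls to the W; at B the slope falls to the SE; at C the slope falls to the N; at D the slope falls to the W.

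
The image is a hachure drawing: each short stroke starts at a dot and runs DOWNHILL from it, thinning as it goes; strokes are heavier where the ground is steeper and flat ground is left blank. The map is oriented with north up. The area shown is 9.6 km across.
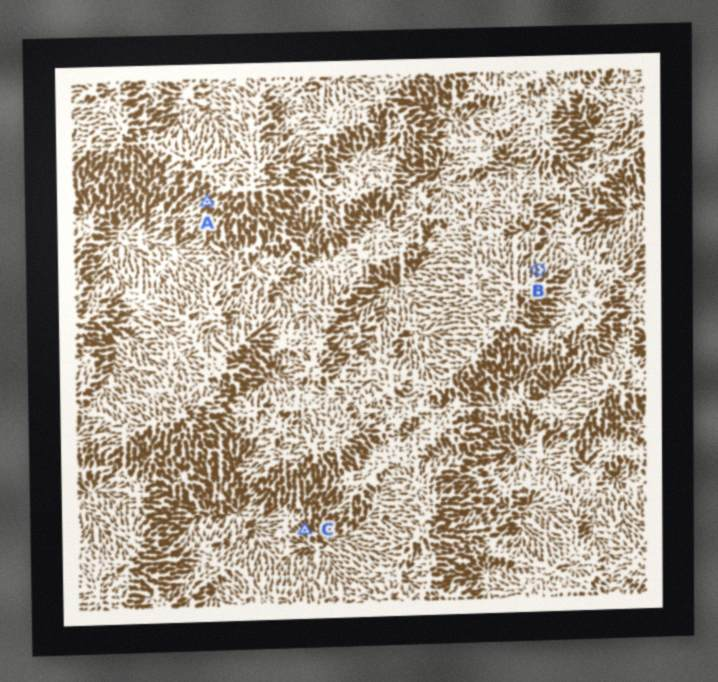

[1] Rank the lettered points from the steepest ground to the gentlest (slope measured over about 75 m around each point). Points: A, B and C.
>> B A C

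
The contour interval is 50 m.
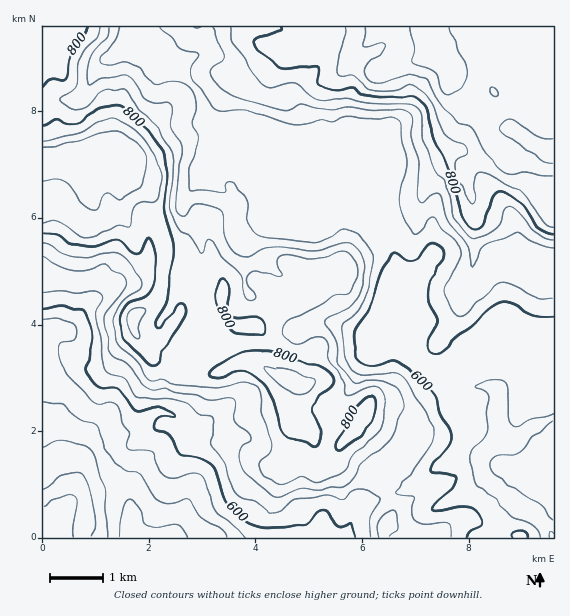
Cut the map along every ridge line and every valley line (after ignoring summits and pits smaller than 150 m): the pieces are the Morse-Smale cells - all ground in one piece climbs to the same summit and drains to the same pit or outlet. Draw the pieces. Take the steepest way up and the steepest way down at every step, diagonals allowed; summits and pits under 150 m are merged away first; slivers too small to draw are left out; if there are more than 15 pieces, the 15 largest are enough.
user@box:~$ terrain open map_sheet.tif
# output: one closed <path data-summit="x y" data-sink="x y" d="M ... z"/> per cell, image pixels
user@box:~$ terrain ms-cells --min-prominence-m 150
<path data-summit="67 156" data-sink="553 537" d="M151 26l-109 1 0 132 39-2 26-11 14 0 10 11 0 18 19 14 13 44 2 20 2 2 46 8 8 13 2 13 12-6 25-2 27 19-3 7-11 6-14 12-5 0 7 6 4 8 0 29 32 16-7 13 1 16 3 6 9 6 14 17 10 4 12 0 15-14 11-20 6-6 29 3 15 12 4 14-1 8-9 14-19 22-3 6 4 19 0 11-4 8 20 15 90 0 1-9 5-12 15-12-33-26-4-8 0-15 20-17-4-24 1-24-11-5-24 1-8-2-26-14-16-15-3-5 1-43-14-33-4-32-10-12-1-14-5-13-22-14-13-13 3-8 0-14-3-8-3-2-6 2-9 0-17-5-52 0-42-17-7-8-5-21-4-7-36-37z"/><path data-summit="67 156" data-sink="132 537" d="M117 145l-14 2-22 10-24 0-15 3 0 261 22 4 11 4 14 8 6 6 14-6 19-4 28-20 13 0 8 6 0 6-8 12-26 24-5 8-8 20-1 14 2 6 1 29 273 0-1-4-17-11 4-8-4-30 3-6 19-22 9-14 1-8-4-14-15-12-29-3-6 6-11 20-15 14-12 0-10-4-11-14-12-9-3-6-1-16 7-13-32-16 0-29-4-8-7-6 5 0 14-12 11-6 3-7-27-19-25 2-12 6-2-13-8-13-46-8-2-2-2-20-13-44-19-14 0-18-10-11z"/><path data-summit="435 44" data-sink="553 537" d="M428 26l-276 0-1 5 10 21 38 41 7 24 7 8 42 17 52 0 17 5 9 0 6-2 3 2 3 8 0 14-3 8 13 13 22 14 5 13 1 14 10 12 4 32 14 33-1 43 3 5 16 15 26 14 8 2 24-1 11 5-1 24 4 24-20 17 0 15 4 8 33 26-15 12-5 12 0 8 55 1 1-255-17-2-22-10-34 2-8-5 2-45-4-12 0-16-6-16-2-10 26-18 19-21 6-1-4-4-5-17-11-15-8-18-11-5-23 1-15-18z"/><path data-summit="435 44" data-sink="132 537" d="M553 26l-124 1 8 26 15 18 23-1 11 5 8 18 11 15 5 17 5 6-7-1-19 21-26 18 2 10 6 16 0 16 4 12-2 45 3 3 39 0 22 10 17 0z"/><path data-summit="435 44" data-sink="132 537" d="M169 413l-13 0-28 20-19 4-14 6-6-6-14-8-11-4-21-3-1 115 89 1 0-29-2-6 0-10 8-21 6-11 26-24 6-9 2-9z"/><path data-summit="67 156" data-sink="132 537" d="M339 263l-23 4-15-1 0 30 12-1 27-13 6-6 0-9z"/>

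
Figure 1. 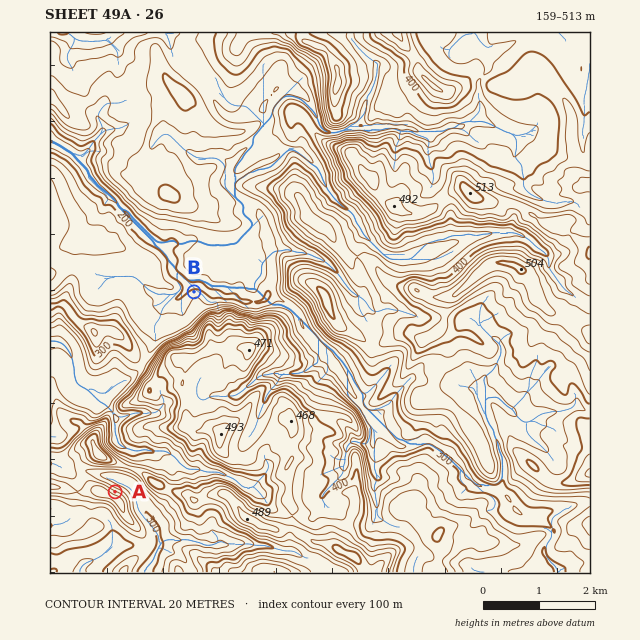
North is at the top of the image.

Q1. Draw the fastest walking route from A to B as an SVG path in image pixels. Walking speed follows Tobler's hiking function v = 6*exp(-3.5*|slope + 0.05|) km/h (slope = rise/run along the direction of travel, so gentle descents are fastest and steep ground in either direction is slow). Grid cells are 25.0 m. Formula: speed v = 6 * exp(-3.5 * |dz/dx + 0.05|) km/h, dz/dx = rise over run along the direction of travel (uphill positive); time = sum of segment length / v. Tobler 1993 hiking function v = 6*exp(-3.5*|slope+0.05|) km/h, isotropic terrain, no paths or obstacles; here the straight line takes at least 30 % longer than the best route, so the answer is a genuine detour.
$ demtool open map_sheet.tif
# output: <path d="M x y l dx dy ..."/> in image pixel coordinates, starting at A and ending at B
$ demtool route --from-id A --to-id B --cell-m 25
<path d="M115 492l-6-11 0-3 3-6 9-4 3-4-2-3-10-10-4-8 0-3 3-6 0-6 1-2 0-12 2-2 0-7 1-3 20-20 12-25 2-2 3-5 24-24 15-31 3-3"/>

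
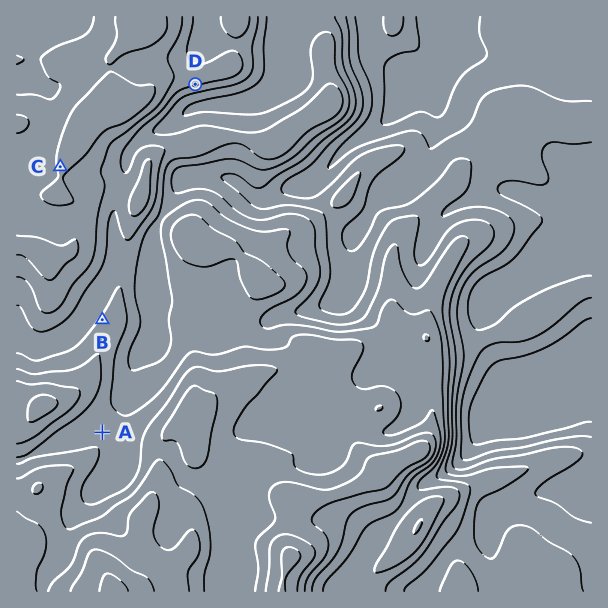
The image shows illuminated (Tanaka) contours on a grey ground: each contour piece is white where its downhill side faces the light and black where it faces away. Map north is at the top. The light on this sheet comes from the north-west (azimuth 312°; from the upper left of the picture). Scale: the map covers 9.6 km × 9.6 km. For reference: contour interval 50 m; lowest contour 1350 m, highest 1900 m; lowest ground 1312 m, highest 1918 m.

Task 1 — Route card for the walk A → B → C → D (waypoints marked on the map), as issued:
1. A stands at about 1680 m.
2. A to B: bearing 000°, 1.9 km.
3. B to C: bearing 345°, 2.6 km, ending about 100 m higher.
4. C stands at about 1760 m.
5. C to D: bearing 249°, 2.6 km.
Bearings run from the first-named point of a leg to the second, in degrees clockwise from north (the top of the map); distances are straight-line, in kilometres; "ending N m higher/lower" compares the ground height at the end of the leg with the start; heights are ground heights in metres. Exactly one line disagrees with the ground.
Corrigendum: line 5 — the bearing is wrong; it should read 59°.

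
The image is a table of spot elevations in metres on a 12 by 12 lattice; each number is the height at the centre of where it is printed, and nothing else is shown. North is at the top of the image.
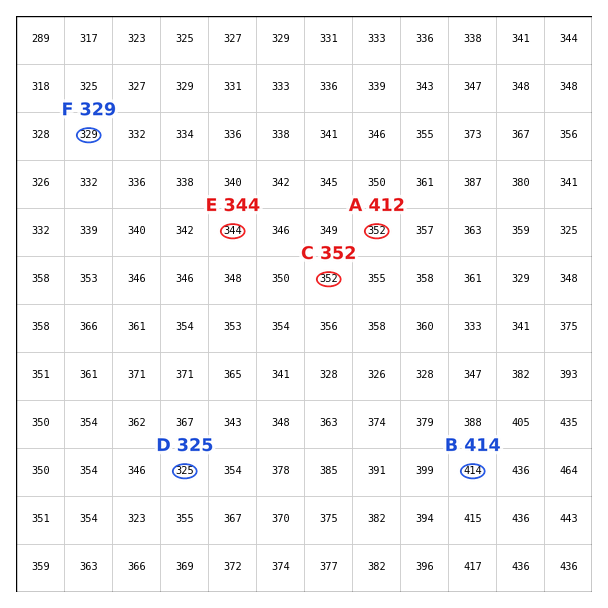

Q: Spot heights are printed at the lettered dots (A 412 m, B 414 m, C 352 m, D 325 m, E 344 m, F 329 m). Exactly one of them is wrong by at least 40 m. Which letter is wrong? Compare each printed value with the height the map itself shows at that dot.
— A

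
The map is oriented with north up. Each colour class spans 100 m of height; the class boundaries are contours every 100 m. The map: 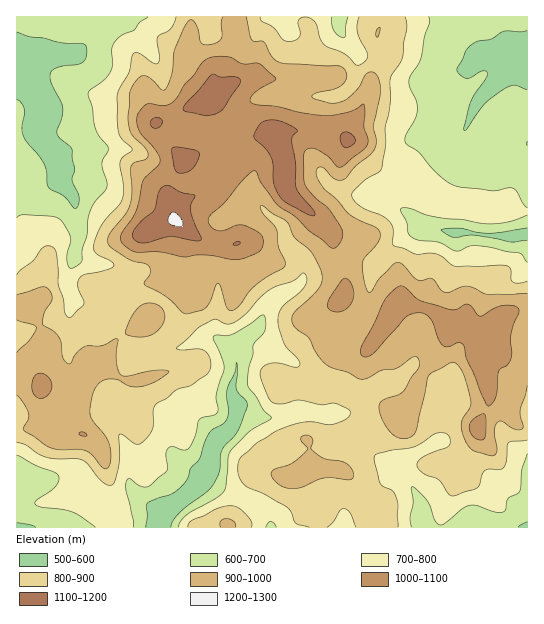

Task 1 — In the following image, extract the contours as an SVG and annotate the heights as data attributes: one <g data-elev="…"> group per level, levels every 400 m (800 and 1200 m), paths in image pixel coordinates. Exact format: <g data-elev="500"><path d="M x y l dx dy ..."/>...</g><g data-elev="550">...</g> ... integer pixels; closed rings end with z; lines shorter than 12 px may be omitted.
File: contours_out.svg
<g data-elev="800"><path d="M251 527l0-6-6-8-7-5-8-2-12 2-24 11-5 4-1 4"/><path d="M327 527l7-6 6-11 3-1 4 1 3 3 6 14"/><path d="M398 527l-1-28-4-8-11-5-2-4-6-23 3-5 14-4 22-3 8-3 14-10 11-1 4 6-1 7-26 11-5 4-1 5 8 8 13 5 11 15 5 2 24-9 4-13 4-4 13 0 4-2 3-6 1-16 2-4 18-2"/><path d="M17 442l8 3 13 9 9 4 35 2 5 4 15 18 7 3 4 0 2-5 4-17 0-29 4 1 12 9 3 0 4-1 7-7 4-7 0-19 3-5 11-7 10-8 16-6 13-9 4-5 0-11-5-8-7-2-17 1-5-1 1-2 22-20 14-7 4-1 10 5 8-2 11-8 21-23 10-5 16-5 10-8 4 5-2 8-6 7-17 14-3 6-1 6 1 10 5 14 14 16 2 6-2 2-3 0-17-4-11 1-6 6 1 11 7 17 5 5 9 1 15-4 23 5 13-2 15 6 1 5-4 5-12 5-7 1-13-3-9 0-12 3-17 6-19 12-15 13-3 5-1 8 2 9 6 8 18 8 21 12 6 5 5 12 13 4"/><path d="M527 281l-9 2-5-1-2-3-1-10-4-3-51 0-18-12-8-1-12 1-14-6-9-2-1-3 0-14-3-7-8-6-20-9-10-9 0-4 2-4 12-11 13-7 3-5 4-22-1-18 5-25 0-23 13-22 4-30-2-10"/><path d="M176 17l-5 12-12 6-2 3 2 19-1 6-4 0-15-10-5 0-2 4-3 16-12 21 0 25 2 14 2 5 10 9 1 3-9 7-3 5 4 25-2 13-21 26-5 12-3 9 4 7 13 7 3 2 1 3-8 4-21 4-5 4-2 9 6 16-14 15-3-1-2-5-2-13-5-16-1-29-4-7-4-1-6 1-10 14-12 9-4 5"/><path d="M359 17l-2 9 1 7 10 22-2 6-8 4-3 0-10-11-21-9-4-7-4-15-6-5-5-1-6 2-1 4 2 10-1 4-4 3-6 1-7-2-9-12-11-6-2-4"/></g><g data-elev="1200"><path d="M175 226l6 1 2-4-4-7-6-4-3 2-2 7 1 2z"/></g>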